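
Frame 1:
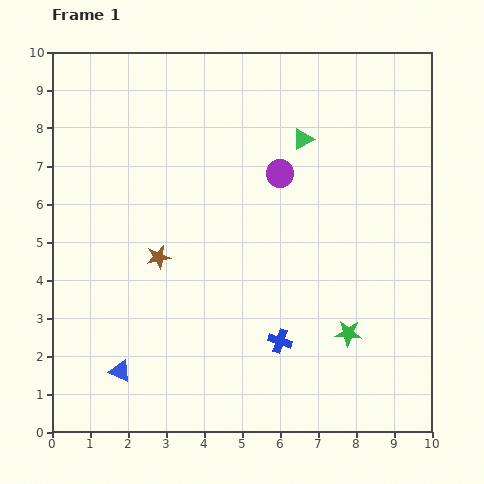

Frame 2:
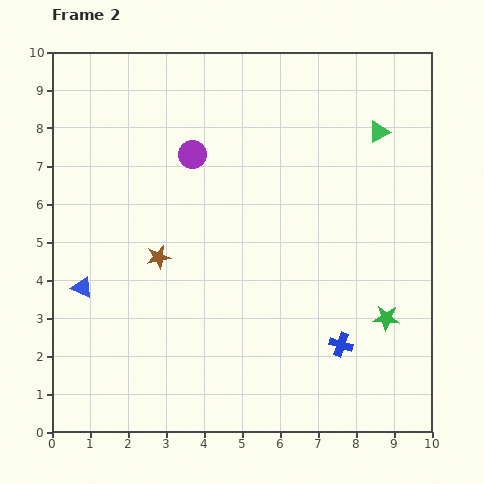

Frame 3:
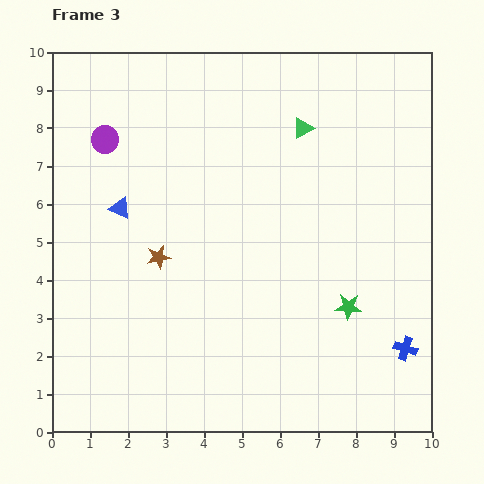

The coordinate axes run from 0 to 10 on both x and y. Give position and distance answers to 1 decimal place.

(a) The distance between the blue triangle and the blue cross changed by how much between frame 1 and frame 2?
+2.7

Distance in frame 1: 4.3. Distance in frame 2: 7.0.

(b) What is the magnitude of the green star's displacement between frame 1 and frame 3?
0.7

The green star moved from (7.8, 2.6) to (7.8, 3.3), a distance of √(0.0² + 0.7²) ≈ 0.7.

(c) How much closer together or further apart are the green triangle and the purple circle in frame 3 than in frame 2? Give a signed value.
+0.3

Distance in frame 2: 4.9. Distance in frame 3: 5.2.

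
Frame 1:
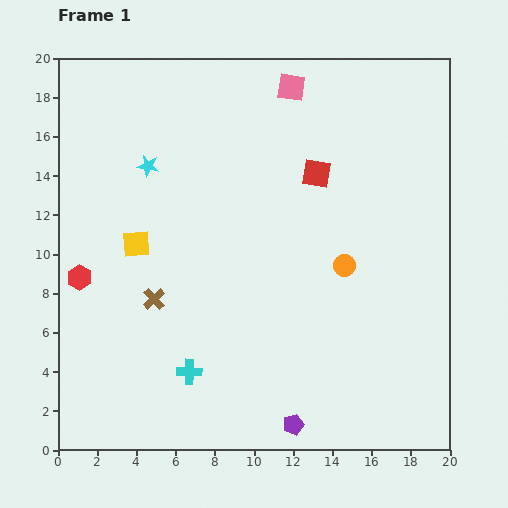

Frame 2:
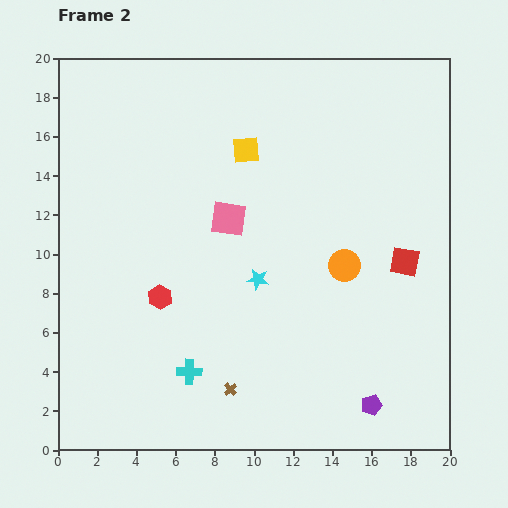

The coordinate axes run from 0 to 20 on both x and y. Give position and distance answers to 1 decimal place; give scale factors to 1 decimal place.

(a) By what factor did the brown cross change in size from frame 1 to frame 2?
0.6×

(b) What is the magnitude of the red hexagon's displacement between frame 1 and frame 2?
4.2

The red hexagon moved from (1.1, 8.8) to (5.2, 7.8), a distance of √(4.1² + 1.0²) ≈ 4.2.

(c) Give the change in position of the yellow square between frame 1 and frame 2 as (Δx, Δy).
(5.6, 4.8)

The yellow square was at (4.0, 10.5) in frame 1 and (9.6, 15.3) in frame 2.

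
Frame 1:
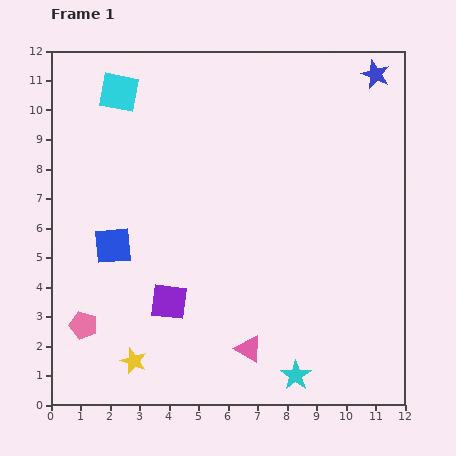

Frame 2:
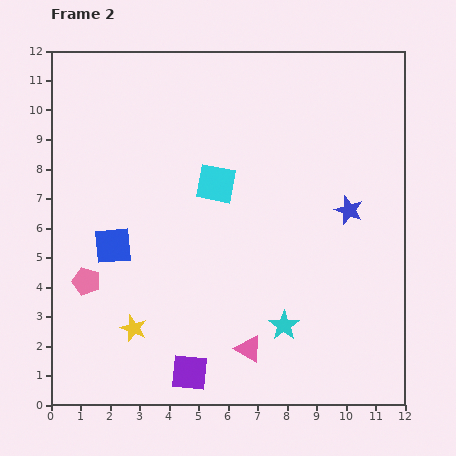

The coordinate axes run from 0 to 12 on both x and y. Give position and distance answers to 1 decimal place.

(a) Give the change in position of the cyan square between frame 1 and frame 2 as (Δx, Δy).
(3.3, -3.1)

The cyan square was at (2.3, 10.6) in frame 1 and (5.6, 7.5) in frame 2.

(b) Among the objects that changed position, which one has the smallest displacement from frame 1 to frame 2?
the yellow star

(moved 1.1)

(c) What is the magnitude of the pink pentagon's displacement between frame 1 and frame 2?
1.5

The pink pentagon moved from (1.1, 2.7) to (1.2, 4.2), a distance of √(0.1² + 1.5²) ≈ 1.5.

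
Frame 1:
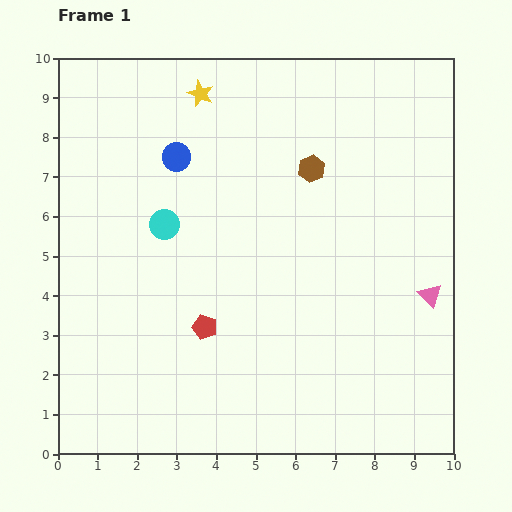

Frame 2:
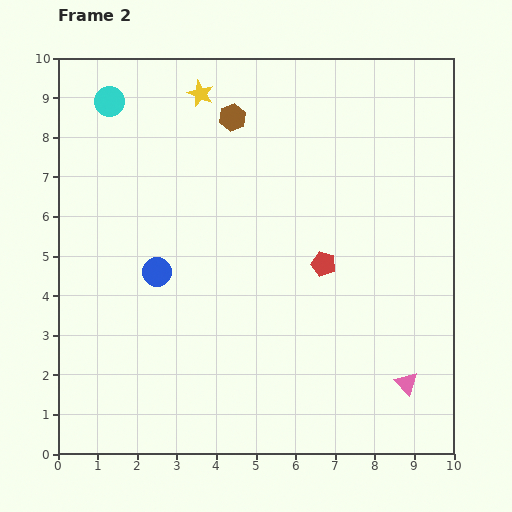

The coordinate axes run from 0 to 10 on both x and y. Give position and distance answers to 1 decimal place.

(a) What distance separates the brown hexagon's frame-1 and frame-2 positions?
2.4

The brown hexagon moved from (6.4, 7.2) to (4.4, 8.5), a distance of √(2.0² + 1.3²) ≈ 2.4.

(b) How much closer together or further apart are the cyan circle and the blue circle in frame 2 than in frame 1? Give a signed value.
+2.8

Distance in frame 1: 1.7. Distance in frame 2: 4.5.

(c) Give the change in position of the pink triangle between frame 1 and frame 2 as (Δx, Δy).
(-0.6, -2.2)

The pink triangle was at (9.4, 4.0) in frame 1 and (8.8, 1.8) in frame 2.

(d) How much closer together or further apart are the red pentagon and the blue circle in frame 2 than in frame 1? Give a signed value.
-0.2

Distance in frame 1: 4.4. Distance in frame 2: 4.2.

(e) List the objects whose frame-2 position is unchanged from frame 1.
the yellow star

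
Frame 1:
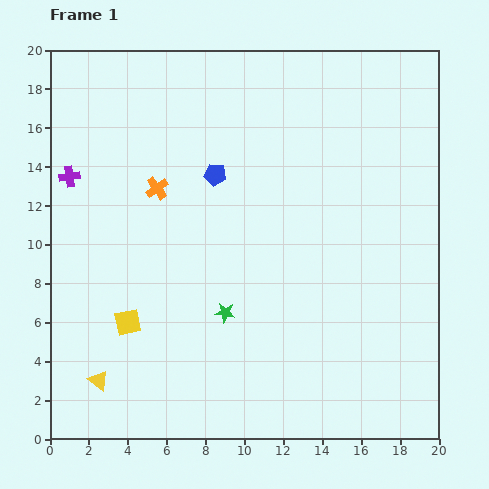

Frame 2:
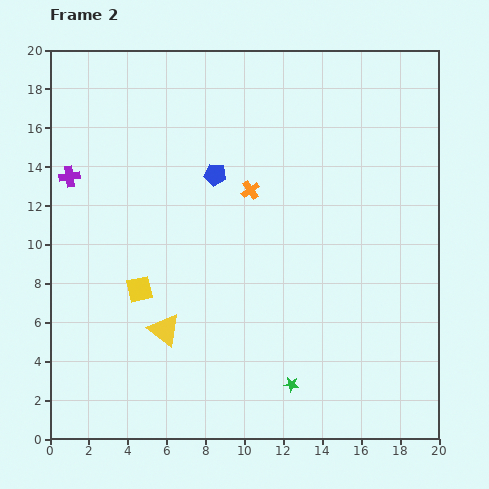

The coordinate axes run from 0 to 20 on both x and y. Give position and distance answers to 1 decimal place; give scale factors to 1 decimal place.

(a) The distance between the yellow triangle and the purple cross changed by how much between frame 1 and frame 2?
-1.3

Distance in frame 1: 10.6. Distance in frame 2: 9.3.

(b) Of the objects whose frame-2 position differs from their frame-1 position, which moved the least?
the yellow square

(moved 1.8)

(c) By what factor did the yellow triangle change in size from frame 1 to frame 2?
1.6×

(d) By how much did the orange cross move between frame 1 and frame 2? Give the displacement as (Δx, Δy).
(4.8, -0.1)

The orange cross was at (5.5, 12.9) in frame 1 and (10.3, 12.8) in frame 2.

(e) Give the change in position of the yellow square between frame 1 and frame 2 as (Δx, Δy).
(0.6, 1.7)

The yellow square was at (4.0, 6.0) in frame 1 and (4.6, 7.7) in frame 2.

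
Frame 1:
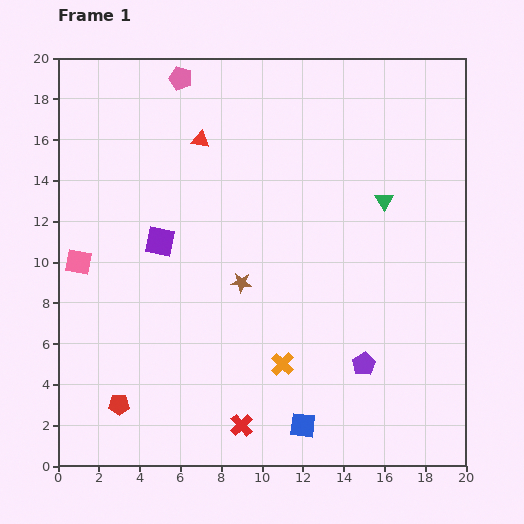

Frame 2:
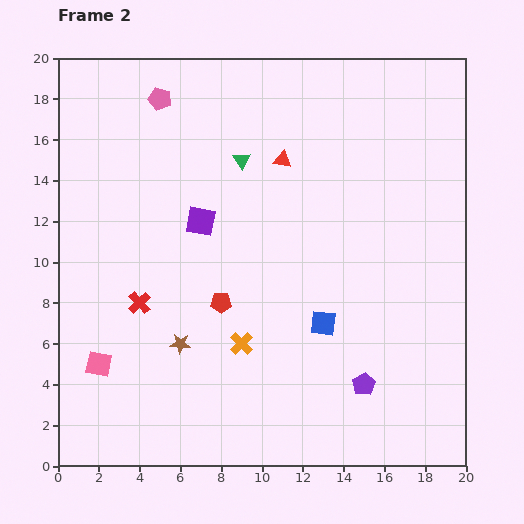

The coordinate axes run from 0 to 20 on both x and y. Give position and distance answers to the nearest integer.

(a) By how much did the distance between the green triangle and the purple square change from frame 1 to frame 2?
-7

Distance in frame 1: 11. Distance in frame 2: 4.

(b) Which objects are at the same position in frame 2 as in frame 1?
none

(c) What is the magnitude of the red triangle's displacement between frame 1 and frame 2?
4

The red triangle moved from (7, 16) to (11, 15), a distance of √(4² + 1²) ≈ 4.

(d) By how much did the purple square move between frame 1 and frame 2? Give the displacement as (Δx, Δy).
(2, 1)

The purple square was at (5, 11) in frame 1 and (7, 12) in frame 2.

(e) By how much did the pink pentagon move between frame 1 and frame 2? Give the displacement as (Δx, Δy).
(-1, -1)

The pink pentagon was at (6, 19) in frame 1 and (5, 18) in frame 2.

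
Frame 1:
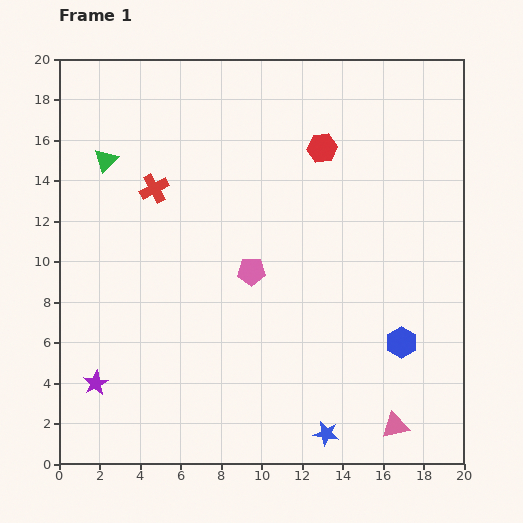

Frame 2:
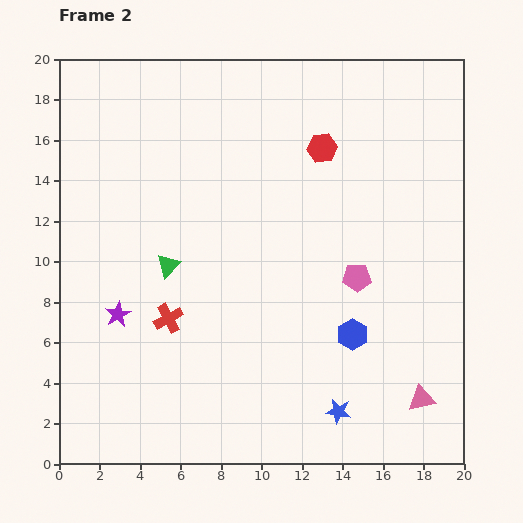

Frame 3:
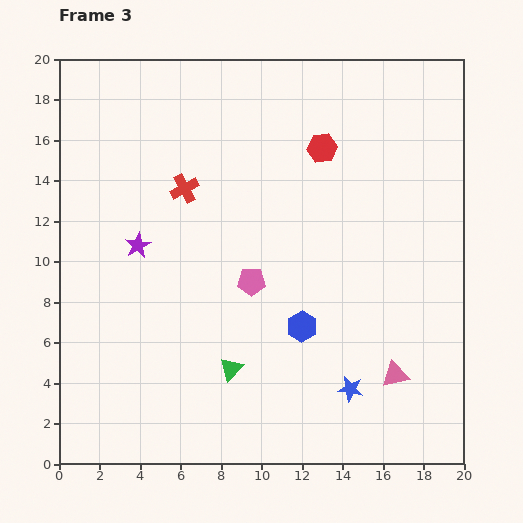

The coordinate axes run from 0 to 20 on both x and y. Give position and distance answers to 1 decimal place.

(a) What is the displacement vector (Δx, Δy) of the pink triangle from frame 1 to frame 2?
(1.3, 1.3)

The pink triangle was at (16.6, 1.9) in frame 1 and (17.9, 3.2) in frame 2.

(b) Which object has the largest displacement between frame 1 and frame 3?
the green triangle

(moved 12.0; next 7.1)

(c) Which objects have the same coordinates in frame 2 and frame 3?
the red hexagon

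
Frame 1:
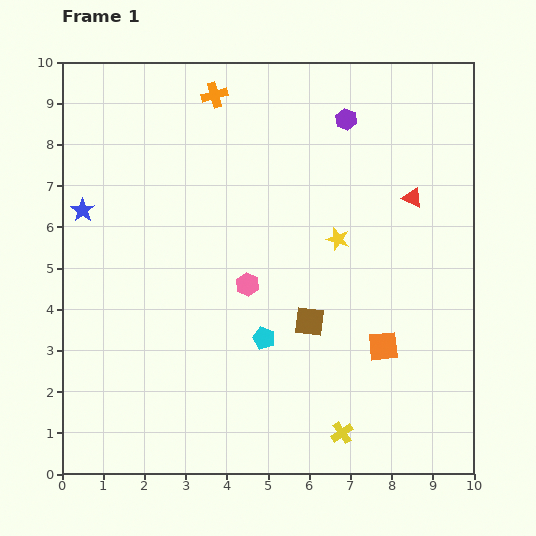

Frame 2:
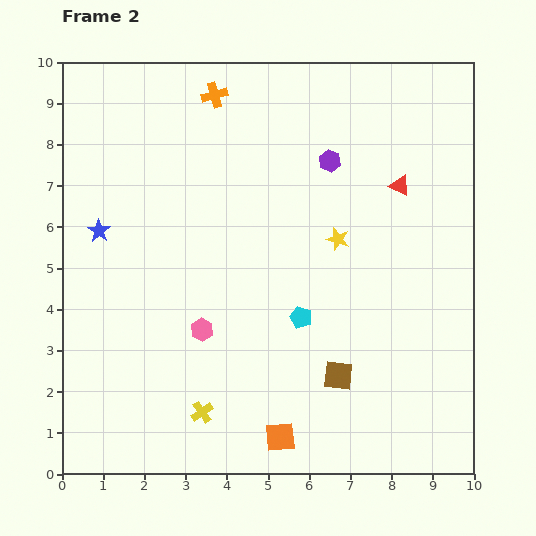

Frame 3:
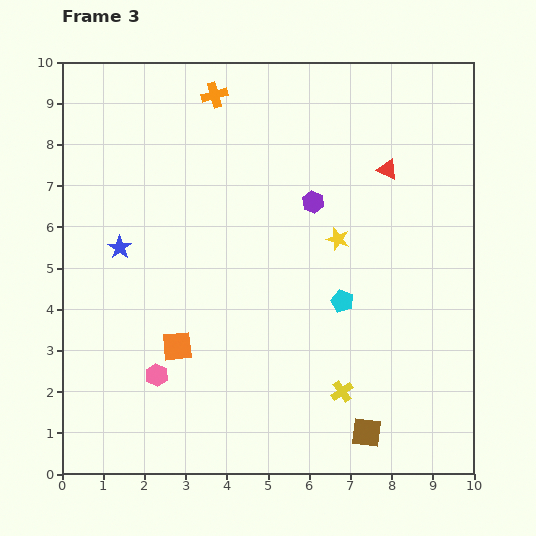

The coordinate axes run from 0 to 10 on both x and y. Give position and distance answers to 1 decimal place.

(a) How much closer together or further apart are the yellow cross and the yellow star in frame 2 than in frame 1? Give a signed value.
+0.6

Distance in frame 1: 4.7. Distance in frame 2: 5.3.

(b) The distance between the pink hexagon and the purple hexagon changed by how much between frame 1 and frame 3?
+1.0

Distance in frame 1: 4.7. Distance in frame 3: 5.7.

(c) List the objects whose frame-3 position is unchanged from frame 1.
the orange cross, the yellow star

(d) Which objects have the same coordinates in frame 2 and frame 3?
the orange cross, the yellow star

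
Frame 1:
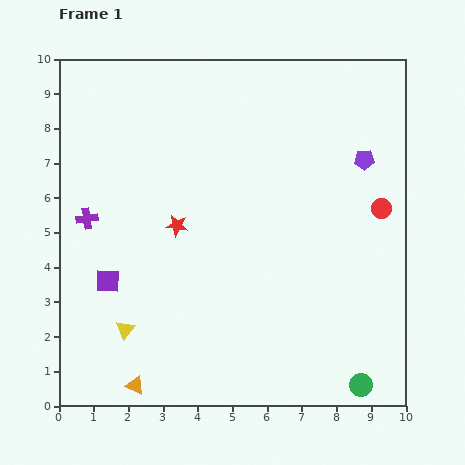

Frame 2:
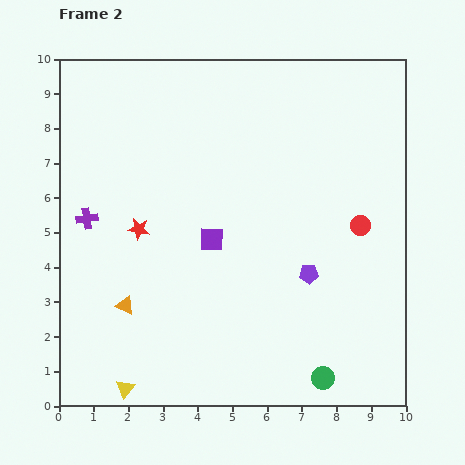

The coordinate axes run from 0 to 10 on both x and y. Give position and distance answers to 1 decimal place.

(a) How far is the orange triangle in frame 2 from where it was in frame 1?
2.3

The orange triangle moved from (2.2, 0.6) to (1.9, 2.9), a distance of √(0.3² + 2.3²) ≈ 2.3.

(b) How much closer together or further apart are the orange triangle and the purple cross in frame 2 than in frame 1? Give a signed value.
-2.3

Distance in frame 1: 5.0. Distance in frame 2: 2.7.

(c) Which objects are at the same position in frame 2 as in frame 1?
the purple cross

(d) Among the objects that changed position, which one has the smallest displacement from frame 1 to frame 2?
the red circle

(moved 0.8)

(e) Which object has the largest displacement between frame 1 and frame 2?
the purple pentagon

(moved 3.7; next 3.2)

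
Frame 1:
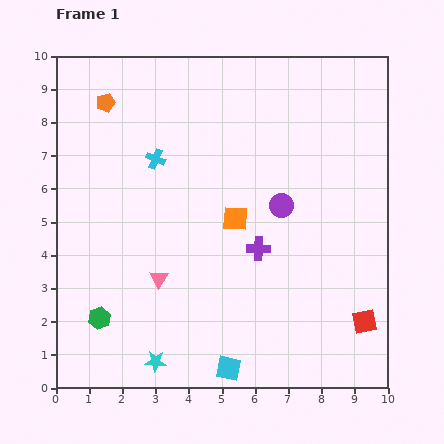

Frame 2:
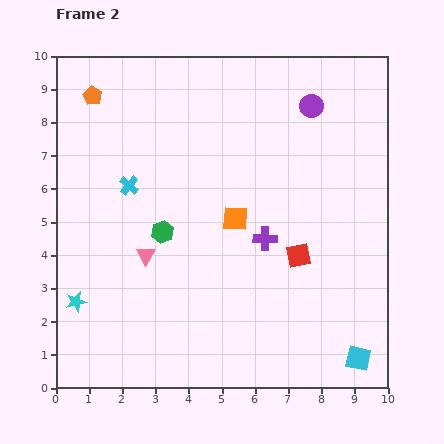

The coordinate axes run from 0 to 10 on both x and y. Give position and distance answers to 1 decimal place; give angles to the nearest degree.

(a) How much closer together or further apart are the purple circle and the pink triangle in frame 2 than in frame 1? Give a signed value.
+2.4

Distance in frame 1: 4.3. Distance in frame 2: 6.7.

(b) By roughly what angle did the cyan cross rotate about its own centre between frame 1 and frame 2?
17° clockwise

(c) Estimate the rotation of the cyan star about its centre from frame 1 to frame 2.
17° counter-clockwise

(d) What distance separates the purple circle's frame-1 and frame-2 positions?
3.1

The purple circle moved from (6.8, 5.5) to (7.7, 8.5), a distance of √(0.9² + 3.0²) ≈ 3.1.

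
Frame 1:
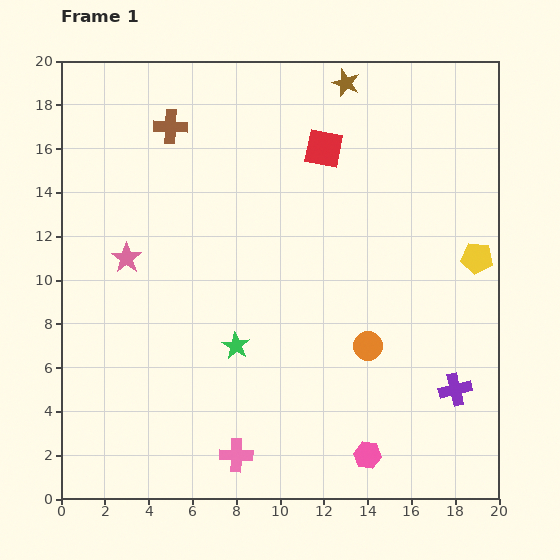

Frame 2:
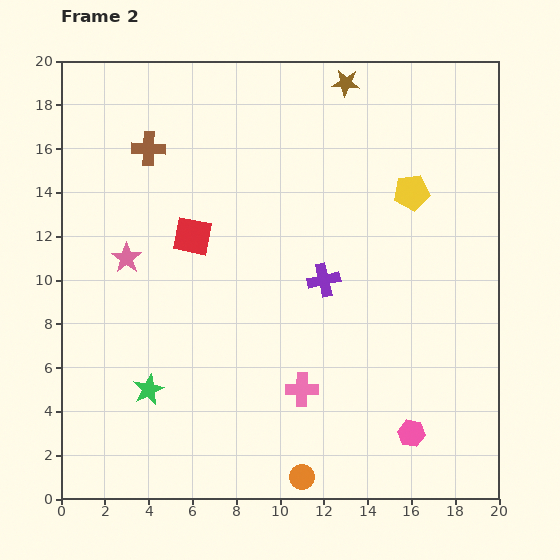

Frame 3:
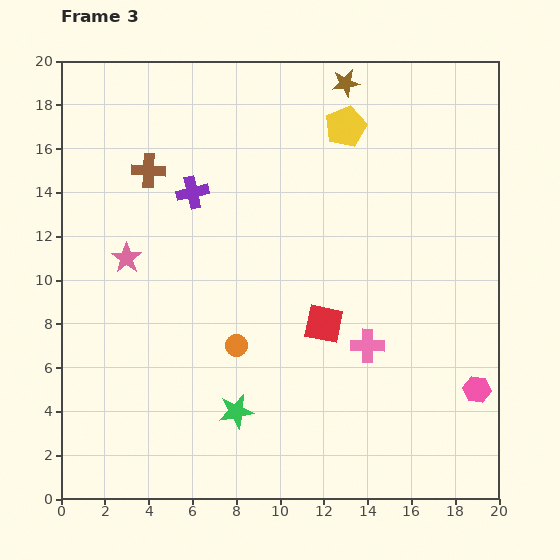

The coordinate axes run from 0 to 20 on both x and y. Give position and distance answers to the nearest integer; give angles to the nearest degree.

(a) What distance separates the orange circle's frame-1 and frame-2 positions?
7

The orange circle moved from (14, 7) to (11, 1), a distance of √(3² + 6²) ≈ 7.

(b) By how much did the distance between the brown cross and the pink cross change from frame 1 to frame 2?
-2

Distance in frame 1: 15. Distance in frame 2: 13.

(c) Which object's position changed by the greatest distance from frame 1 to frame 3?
the purple cross

(moved 15; next 8)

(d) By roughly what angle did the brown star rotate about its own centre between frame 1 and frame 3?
31° counter-clockwise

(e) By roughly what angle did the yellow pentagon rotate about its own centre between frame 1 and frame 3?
30° counter-clockwise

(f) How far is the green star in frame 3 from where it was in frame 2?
4

The green star moved from (4, 5) to (8, 4), a distance of √(4² + 1²) ≈ 4.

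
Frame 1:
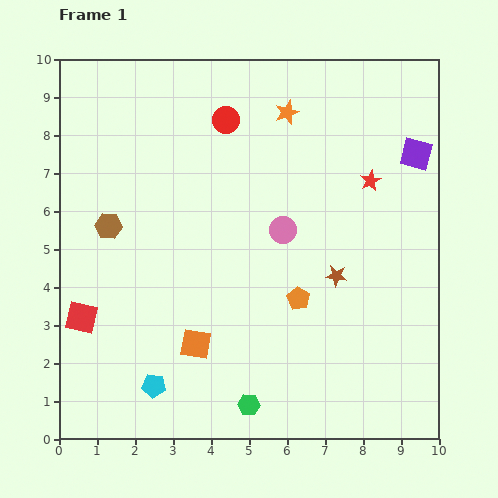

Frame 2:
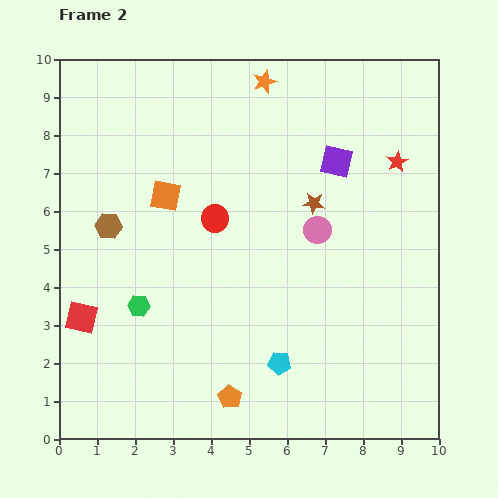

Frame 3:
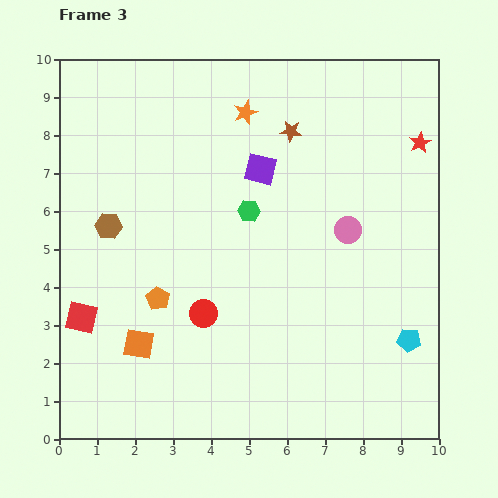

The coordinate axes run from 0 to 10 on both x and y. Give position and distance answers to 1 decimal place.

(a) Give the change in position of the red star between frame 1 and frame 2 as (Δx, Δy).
(0.7, 0.5)

The red star was at (8.2, 6.8) in frame 1 and (8.9, 7.3) in frame 2.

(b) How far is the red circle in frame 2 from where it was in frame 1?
2.6

The red circle moved from (4.4, 8.4) to (4.1, 5.8), a distance of √(0.3² + 2.6²) ≈ 2.6.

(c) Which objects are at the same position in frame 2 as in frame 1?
the brown hexagon, the red square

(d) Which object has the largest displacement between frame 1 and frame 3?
the cyan pentagon

(moved 6.8; next 5.1)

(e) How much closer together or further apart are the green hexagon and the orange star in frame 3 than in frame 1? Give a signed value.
-5.2

Distance in frame 1: 7.8. Distance in frame 3: 2.6.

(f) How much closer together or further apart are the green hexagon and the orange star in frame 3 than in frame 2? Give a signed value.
-4.2

Distance in frame 2: 6.8. Distance in frame 3: 2.6.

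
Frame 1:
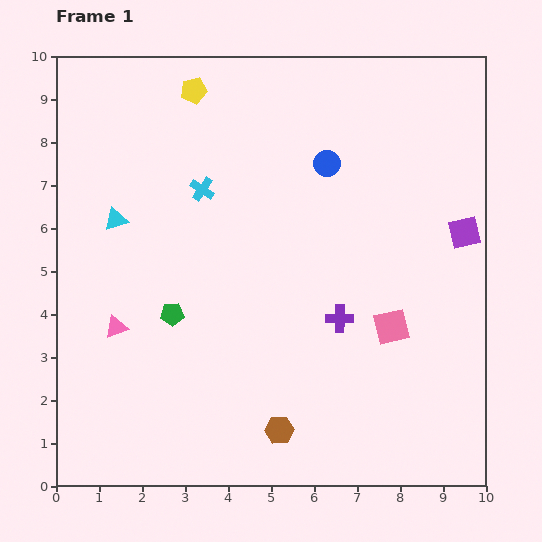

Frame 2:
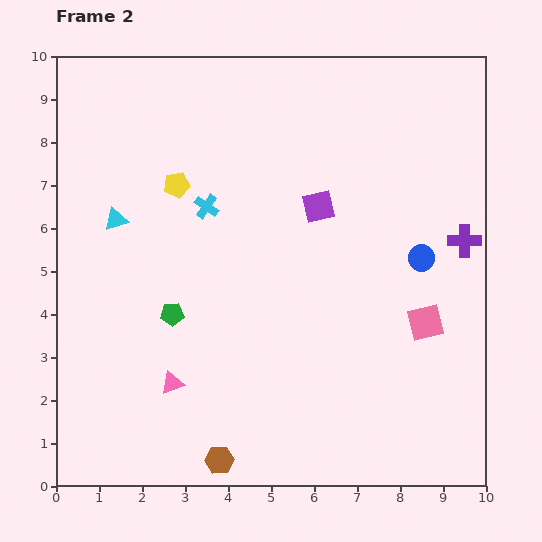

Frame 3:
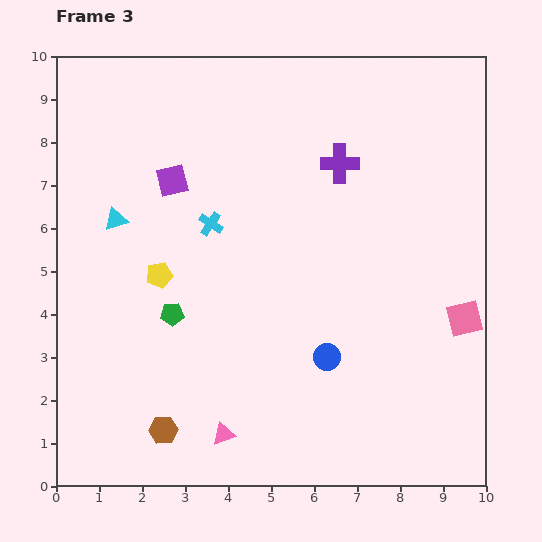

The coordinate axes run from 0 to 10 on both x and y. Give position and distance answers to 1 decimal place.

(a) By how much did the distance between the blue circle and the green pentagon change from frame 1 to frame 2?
+0.9

Distance in frame 1: 5.0. Distance in frame 2: 5.9.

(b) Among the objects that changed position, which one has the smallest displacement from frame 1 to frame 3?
the cyan cross

(moved 0.8)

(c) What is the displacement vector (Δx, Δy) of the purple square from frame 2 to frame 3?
(-3.4, 0.6)

The purple square was at (6.1, 6.5) in frame 2 and (2.7, 7.1) in frame 3.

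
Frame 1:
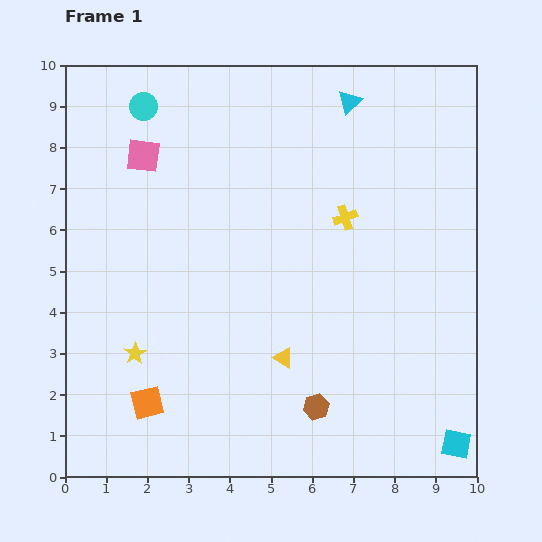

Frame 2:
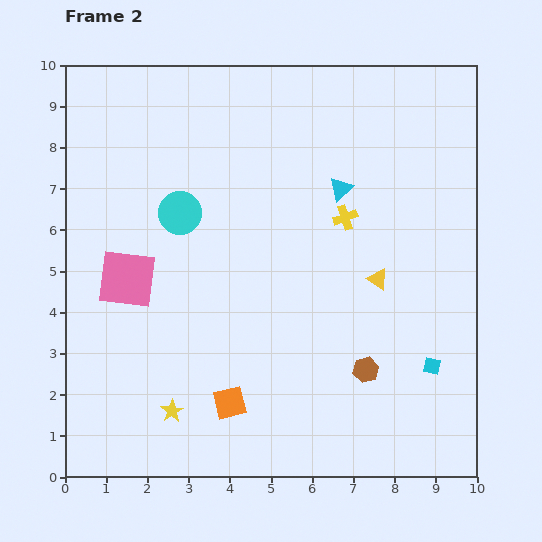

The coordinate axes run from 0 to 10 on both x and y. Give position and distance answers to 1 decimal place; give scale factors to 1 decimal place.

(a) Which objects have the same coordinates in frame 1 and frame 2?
the yellow cross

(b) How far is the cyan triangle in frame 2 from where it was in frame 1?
2.1

The cyan triangle moved from (6.9, 9.1) to (6.7, 7.0), a distance of √(0.2² + 2.1²) ≈ 2.1.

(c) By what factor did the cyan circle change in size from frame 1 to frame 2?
1.5×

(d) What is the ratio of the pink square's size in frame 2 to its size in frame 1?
1.7×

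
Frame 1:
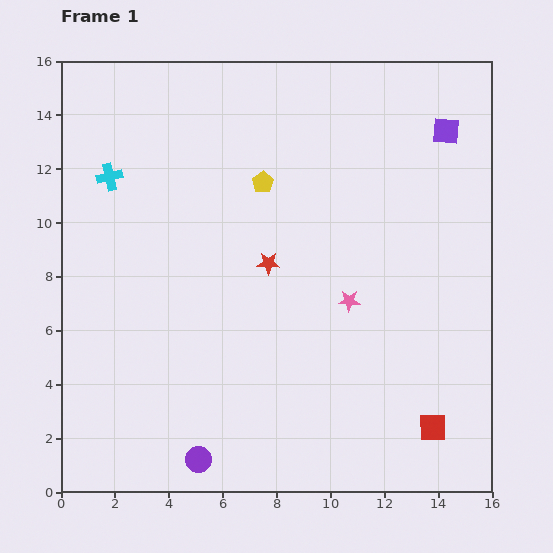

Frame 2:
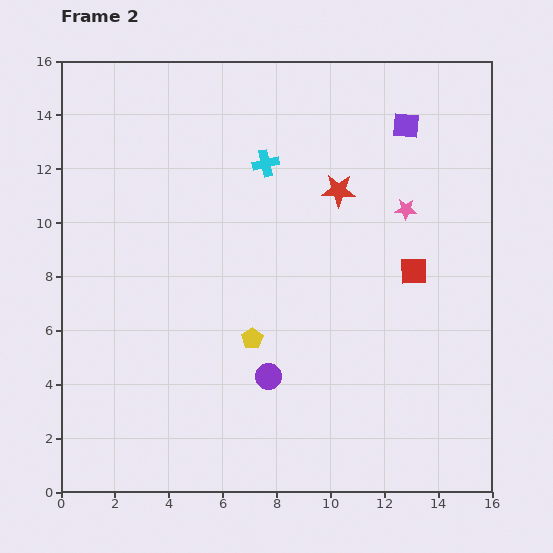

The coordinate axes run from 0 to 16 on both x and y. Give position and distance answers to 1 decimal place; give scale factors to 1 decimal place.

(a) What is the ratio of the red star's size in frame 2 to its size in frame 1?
1.5×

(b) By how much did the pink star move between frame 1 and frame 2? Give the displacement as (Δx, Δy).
(2.1, 3.4)

The pink star was at (10.7, 7.1) in frame 1 and (12.8, 10.5) in frame 2.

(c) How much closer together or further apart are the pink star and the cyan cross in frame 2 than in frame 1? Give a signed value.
-4.5

Distance in frame 1: 10.0. Distance in frame 2: 5.5.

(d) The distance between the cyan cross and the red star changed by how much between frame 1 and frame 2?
-3.8

Distance in frame 1: 6.7. Distance in frame 2: 2.9.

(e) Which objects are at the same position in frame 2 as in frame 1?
none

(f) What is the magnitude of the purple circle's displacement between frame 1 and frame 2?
4.0

The purple circle moved from (5.1, 1.2) to (7.7, 4.3), a distance of √(2.6² + 3.1²) ≈ 4.0.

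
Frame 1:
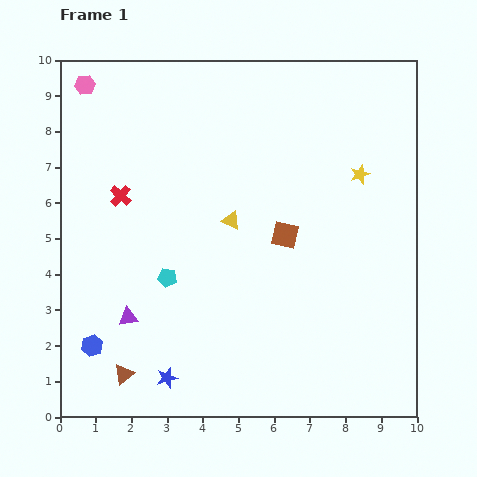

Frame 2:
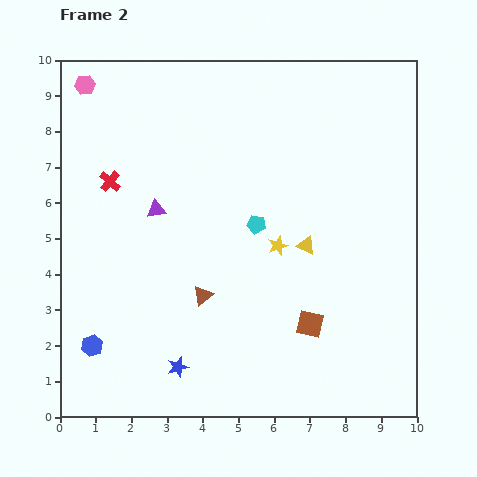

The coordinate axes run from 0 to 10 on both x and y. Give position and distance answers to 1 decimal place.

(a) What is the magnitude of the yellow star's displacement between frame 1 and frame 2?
3.0

The yellow star moved from (8.4, 6.8) to (6.1, 4.8), a distance of √(2.3² + 2.0²) ≈ 3.0.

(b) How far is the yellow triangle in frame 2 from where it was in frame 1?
2.2

The yellow triangle moved from (4.8, 5.5) to (6.9, 4.8), a distance of √(2.1² + 0.7²) ≈ 2.2.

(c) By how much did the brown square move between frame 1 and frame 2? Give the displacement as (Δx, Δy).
(0.7, -2.5)

The brown square was at (6.3, 5.1) in frame 1 and (7.0, 2.6) in frame 2.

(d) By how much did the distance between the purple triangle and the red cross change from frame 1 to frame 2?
-1.9

Distance in frame 1: 3.4. Distance in frame 2: 1.5.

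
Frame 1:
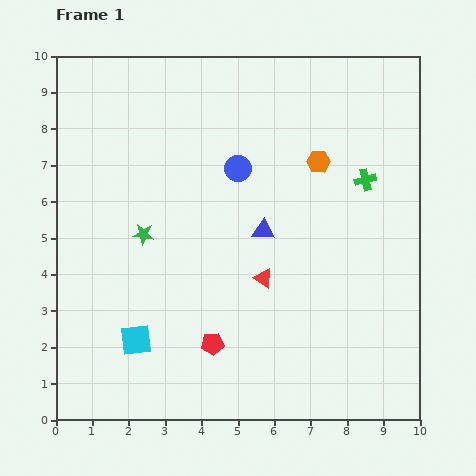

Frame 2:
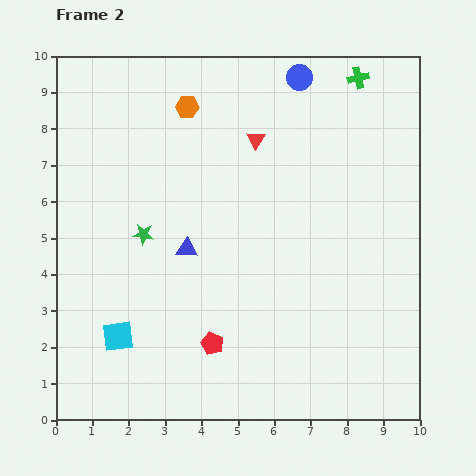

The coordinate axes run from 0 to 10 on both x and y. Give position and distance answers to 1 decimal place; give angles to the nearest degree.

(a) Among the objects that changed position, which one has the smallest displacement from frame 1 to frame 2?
the cyan square

(moved 0.5)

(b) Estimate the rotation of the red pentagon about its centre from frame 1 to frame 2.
28° clockwise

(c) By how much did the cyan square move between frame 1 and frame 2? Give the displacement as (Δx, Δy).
(-0.5, 0.1)

The cyan square was at (2.2, 2.2) in frame 1 and (1.7, 2.3) in frame 2.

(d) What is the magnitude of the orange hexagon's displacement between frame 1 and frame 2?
3.9

The orange hexagon moved from (7.2, 7.1) to (3.6, 8.6), a distance of √(3.6² + 1.5²) ≈ 3.9.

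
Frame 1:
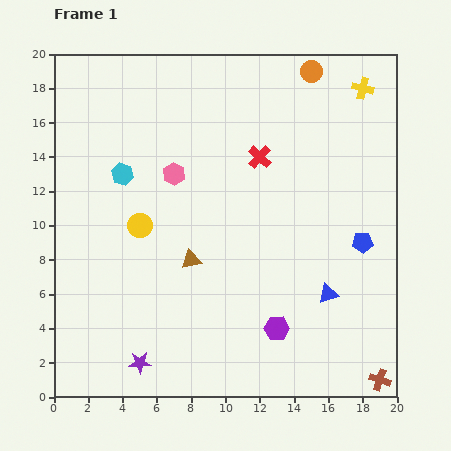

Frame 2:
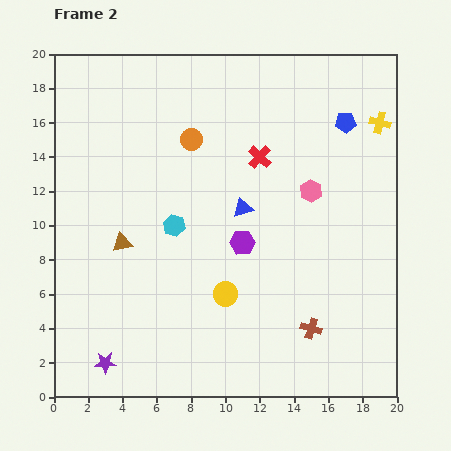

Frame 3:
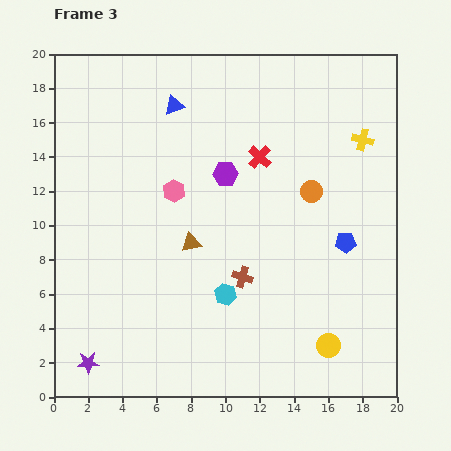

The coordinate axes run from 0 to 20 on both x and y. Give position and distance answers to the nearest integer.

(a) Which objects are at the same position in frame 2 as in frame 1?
the red cross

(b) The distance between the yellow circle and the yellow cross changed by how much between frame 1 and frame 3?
-3

Distance in frame 1: 15. Distance in frame 3: 12.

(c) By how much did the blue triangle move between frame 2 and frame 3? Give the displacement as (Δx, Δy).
(-4, 6)

The blue triangle was at (11, 11) in frame 2 and (7, 17) in frame 3.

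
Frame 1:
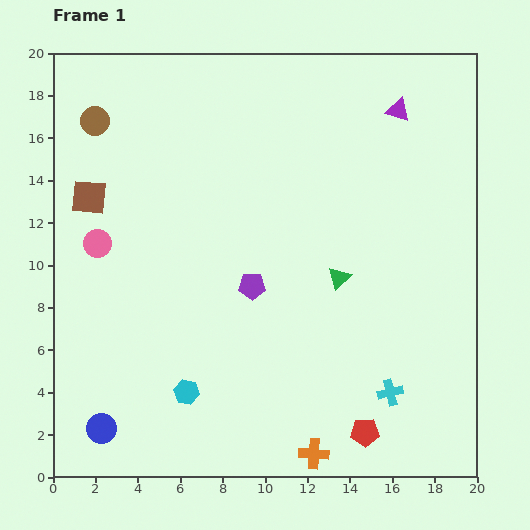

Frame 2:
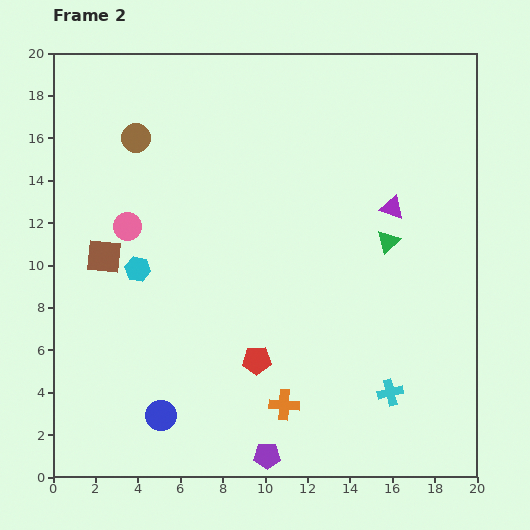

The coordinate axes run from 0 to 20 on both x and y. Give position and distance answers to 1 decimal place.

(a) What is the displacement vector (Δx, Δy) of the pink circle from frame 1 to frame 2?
(1.4, 0.8)

The pink circle was at (2.1, 11.0) in frame 1 and (3.5, 11.8) in frame 2.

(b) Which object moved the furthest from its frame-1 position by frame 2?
the purple pentagon

(moved 8.0; next 6.2)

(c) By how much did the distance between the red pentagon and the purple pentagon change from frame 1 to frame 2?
-4.2

Distance in frame 1: 8.7. Distance in frame 2: 4.5.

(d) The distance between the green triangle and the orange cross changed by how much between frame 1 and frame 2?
+0.7

Distance in frame 1: 8.4. Distance in frame 2: 9.1.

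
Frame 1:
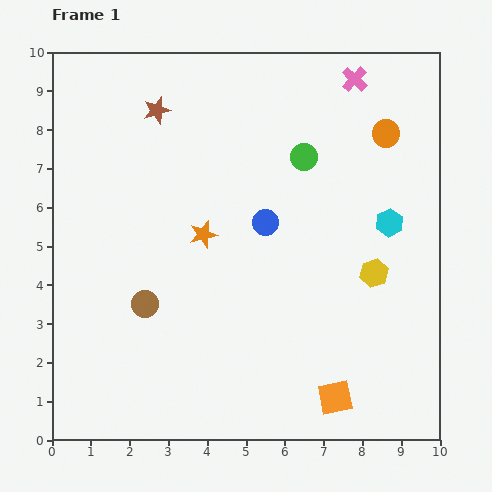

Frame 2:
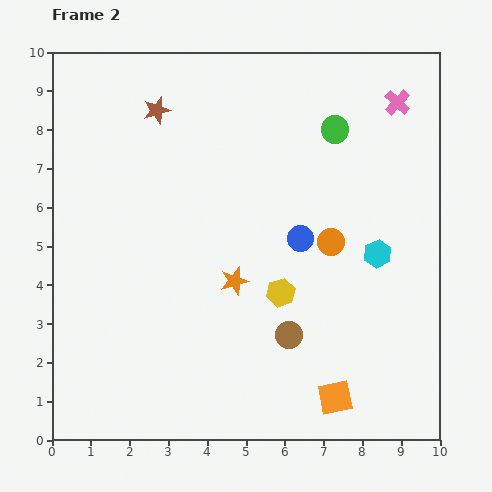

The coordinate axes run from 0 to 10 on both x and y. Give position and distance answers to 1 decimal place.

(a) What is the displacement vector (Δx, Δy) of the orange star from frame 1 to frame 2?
(0.8, -1.2)

The orange star was at (3.9, 5.3) in frame 1 and (4.7, 4.1) in frame 2.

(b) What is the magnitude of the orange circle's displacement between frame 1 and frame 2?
3.1

The orange circle moved from (8.6, 7.9) to (7.2, 5.1), a distance of √(1.4² + 2.8²) ≈ 3.1.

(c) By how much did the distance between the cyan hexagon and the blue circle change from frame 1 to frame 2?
-1.2

Distance in frame 1: 3.2. Distance in frame 2: 2.0.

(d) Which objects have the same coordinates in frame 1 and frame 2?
the brown star, the orange square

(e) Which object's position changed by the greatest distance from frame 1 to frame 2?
the brown circle

(moved 3.8; next 3.1)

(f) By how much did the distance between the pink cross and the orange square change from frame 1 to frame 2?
-0.4

Distance in frame 1: 8.2. Distance in frame 2: 7.8.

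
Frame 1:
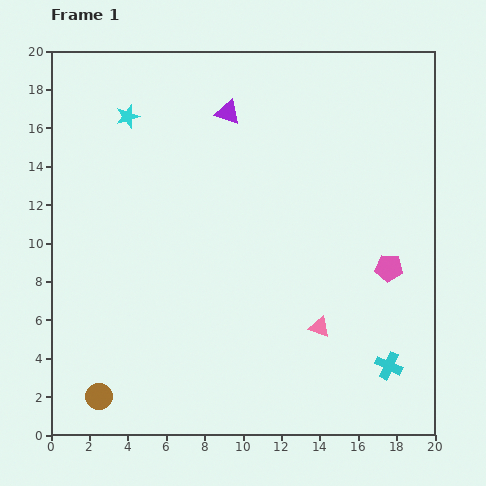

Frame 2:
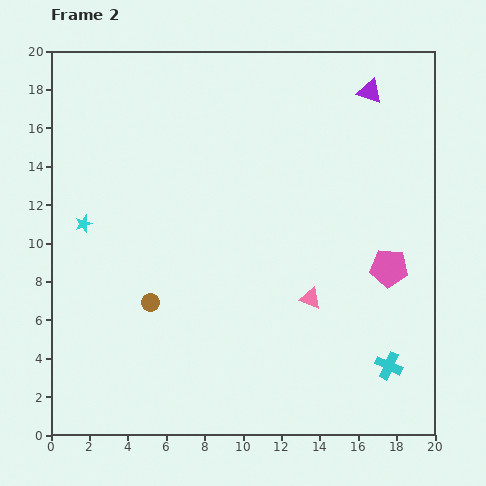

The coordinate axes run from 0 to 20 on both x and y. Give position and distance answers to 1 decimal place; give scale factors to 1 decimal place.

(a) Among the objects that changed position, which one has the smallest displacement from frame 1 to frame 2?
the pink triangle

(moved 1.6)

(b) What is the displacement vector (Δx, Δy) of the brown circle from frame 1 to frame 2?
(2.7, 4.9)

The brown circle was at (2.5, 2.0) in frame 1 and (5.2, 6.9) in frame 2.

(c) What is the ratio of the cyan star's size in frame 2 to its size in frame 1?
0.7×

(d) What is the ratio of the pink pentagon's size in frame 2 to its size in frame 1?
1.4×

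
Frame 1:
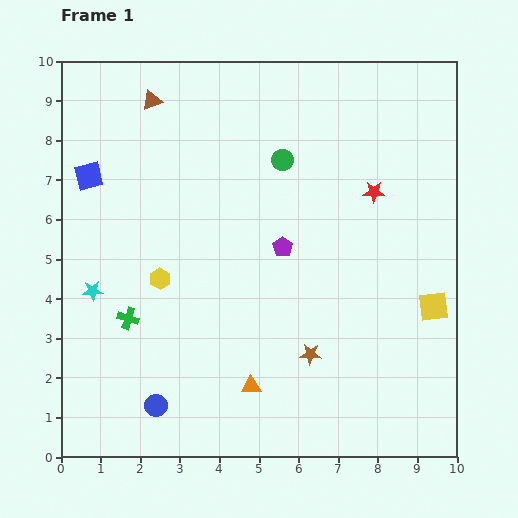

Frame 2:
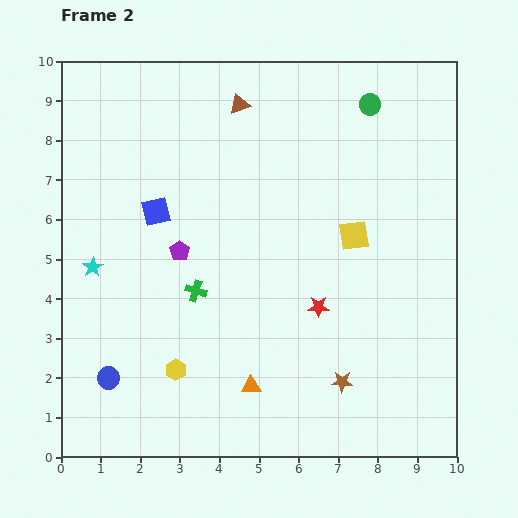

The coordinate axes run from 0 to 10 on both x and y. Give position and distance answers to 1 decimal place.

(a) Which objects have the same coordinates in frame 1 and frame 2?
the orange triangle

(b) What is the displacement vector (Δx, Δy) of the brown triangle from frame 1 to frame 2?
(2.2, -0.1)

The brown triangle was at (2.3, 9.0) in frame 1 and (4.5, 8.9) in frame 2.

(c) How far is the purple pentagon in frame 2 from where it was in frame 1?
2.6

The purple pentagon moved from (5.6, 5.3) to (3.0, 5.2), a distance of √(2.6² + 0.1²) ≈ 2.6.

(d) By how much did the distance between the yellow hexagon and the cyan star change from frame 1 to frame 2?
+1.6

Distance in frame 1: 1.7. Distance in frame 2: 3.3.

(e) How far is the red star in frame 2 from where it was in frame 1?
3.2

The red star moved from (7.9, 6.7) to (6.5, 3.8), a distance of √(1.4² + 2.9²) ≈ 3.2.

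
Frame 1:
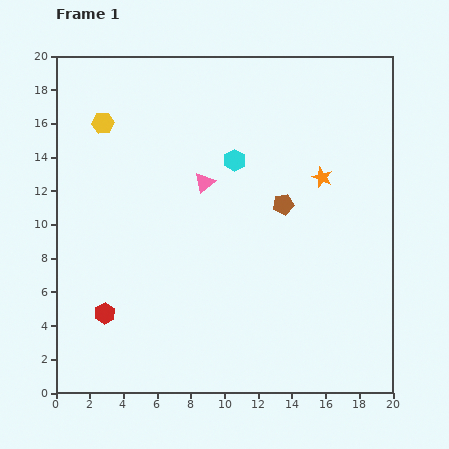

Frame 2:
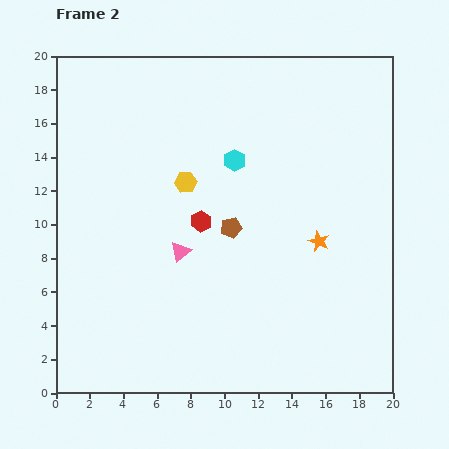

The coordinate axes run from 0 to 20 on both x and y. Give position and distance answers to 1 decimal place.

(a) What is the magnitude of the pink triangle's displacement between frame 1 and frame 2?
4.3

The pink triangle moved from (8.8, 12.5) to (7.4, 8.4), a distance of √(1.4² + 4.1²) ≈ 4.3.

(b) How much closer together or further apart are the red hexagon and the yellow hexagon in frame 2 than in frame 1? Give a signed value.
-8.8

Distance in frame 1: 11.3. Distance in frame 2: 2.5.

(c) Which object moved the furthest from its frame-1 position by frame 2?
the red hexagon

(moved 7.9; next 6.0)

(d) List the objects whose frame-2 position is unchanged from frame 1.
the cyan hexagon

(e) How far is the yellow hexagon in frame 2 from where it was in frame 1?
6.0

The yellow hexagon moved from (2.8, 16.0) to (7.7, 12.5), a distance of √(4.9² + 3.5²) ≈ 6.0.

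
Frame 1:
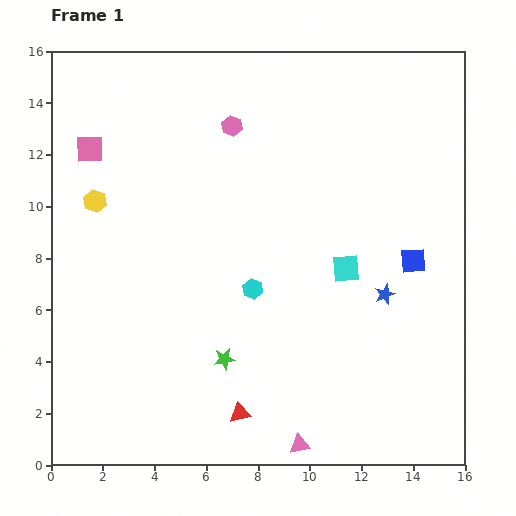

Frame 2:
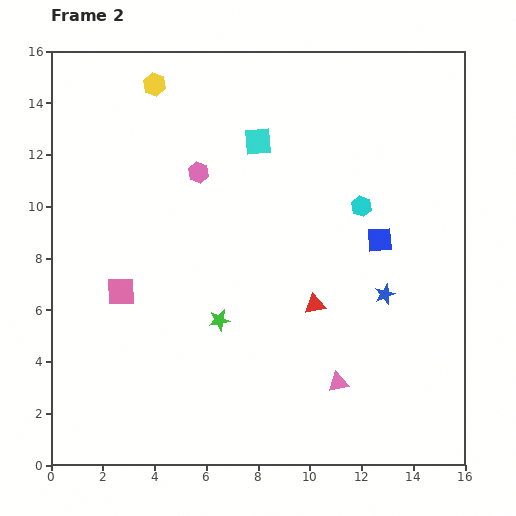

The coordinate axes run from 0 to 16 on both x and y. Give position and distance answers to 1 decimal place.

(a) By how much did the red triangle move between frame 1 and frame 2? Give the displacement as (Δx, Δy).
(2.9, 4.2)

The red triangle was at (7.3, 2.0) in frame 1 and (10.2, 6.2) in frame 2.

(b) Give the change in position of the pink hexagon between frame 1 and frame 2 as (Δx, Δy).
(-1.3, -1.8)

The pink hexagon was at (7.0, 13.1) in frame 1 and (5.7, 11.3) in frame 2.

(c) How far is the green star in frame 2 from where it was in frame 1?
1.5

The green star moved from (6.7, 4.1) to (6.5, 5.6), a distance of √(0.2² + 1.5²) ≈ 1.5.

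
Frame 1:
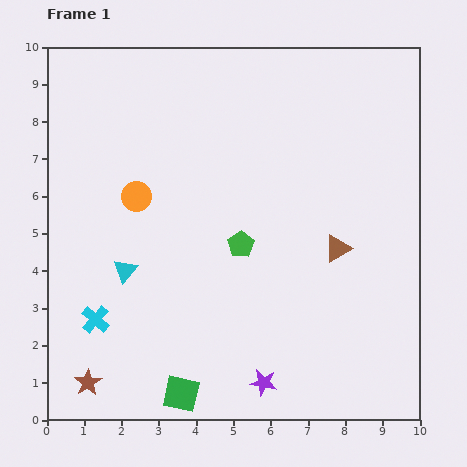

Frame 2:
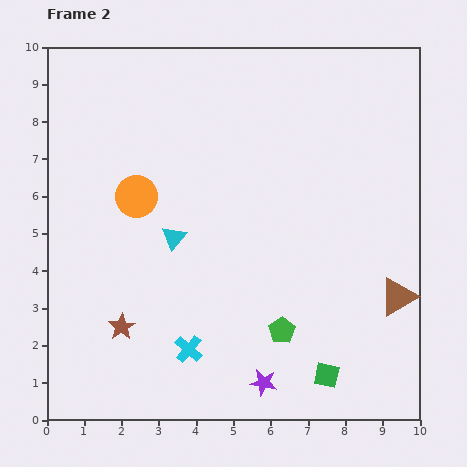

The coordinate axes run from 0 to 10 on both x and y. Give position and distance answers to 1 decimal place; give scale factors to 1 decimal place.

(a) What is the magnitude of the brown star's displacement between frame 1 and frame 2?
1.7

The brown star moved from (1.1, 1.0) to (2.0, 2.5), a distance of √(0.9² + 1.5²) ≈ 1.7.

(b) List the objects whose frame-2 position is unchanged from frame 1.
the orange circle, the purple star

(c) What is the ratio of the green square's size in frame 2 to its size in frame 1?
0.7×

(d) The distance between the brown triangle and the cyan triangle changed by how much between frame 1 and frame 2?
+0.5

Distance in frame 1: 5.7. Distance in frame 2: 6.2.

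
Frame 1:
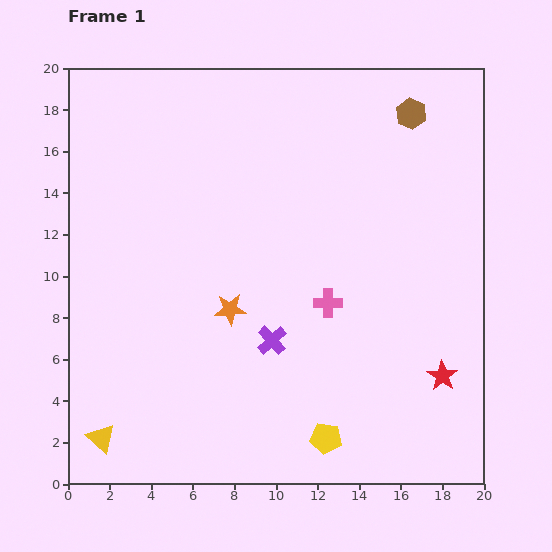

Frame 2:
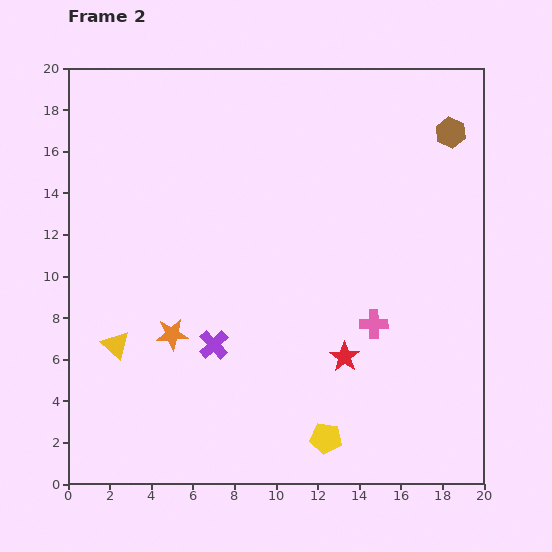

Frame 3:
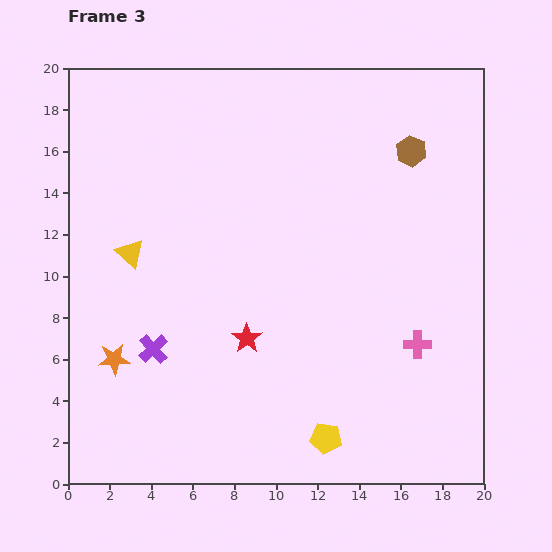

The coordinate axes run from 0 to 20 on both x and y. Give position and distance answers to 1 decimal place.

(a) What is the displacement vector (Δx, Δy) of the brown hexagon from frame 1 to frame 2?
(1.9, -0.9)

The brown hexagon was at (16.5, 17.8) in frame 1 and (18.4, 16.9) in frame 2.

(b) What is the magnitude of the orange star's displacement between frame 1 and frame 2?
3.0

The orange star moved from (7.8, 8.4) to (5.0, 7.2), a distance of √(2.8² + 1.2²) ≈ 3.0.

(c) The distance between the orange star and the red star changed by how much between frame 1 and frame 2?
-2.3

Distance in frame 1: 10.7. Distance in frame 2: 8.4.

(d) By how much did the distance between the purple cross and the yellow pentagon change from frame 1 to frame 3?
+3.9

Distance in frame 1: 5.4. Distance in frame 3: 9.3.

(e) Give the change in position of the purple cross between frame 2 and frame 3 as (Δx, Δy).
(-2.9, -0.2)

The purple cross was at (7.0, 6.7) in frame 2 and (4.1, 6.5) in frame 3.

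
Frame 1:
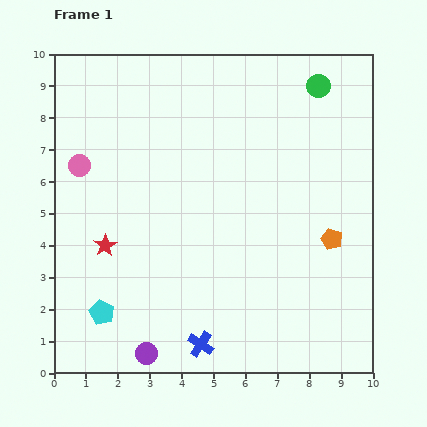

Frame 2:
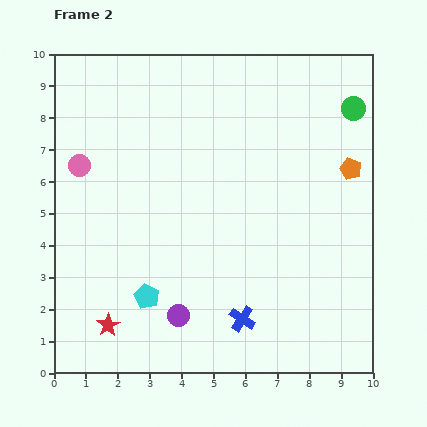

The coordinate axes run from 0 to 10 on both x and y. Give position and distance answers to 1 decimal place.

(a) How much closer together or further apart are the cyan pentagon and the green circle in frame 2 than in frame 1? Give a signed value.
-1.0

Distance in frame 1: 9.8. Distance in frame 2: 8.8.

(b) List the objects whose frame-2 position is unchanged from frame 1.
the pink circle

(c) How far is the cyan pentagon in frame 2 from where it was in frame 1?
1.5

The cyan pentagon moved from (1.5, 1.9) to (2.9, 2.4), a distance of √(1.4² + 0.5²) ≈ 1.5.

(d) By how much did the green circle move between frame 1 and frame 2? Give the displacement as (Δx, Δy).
(1.1, -0.7)

The green circle was at (8.3, 9.0) in frame 1 and (9.4, 8.3) in frame 2.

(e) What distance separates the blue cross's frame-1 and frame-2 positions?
1.5

The blue cross moved from (4.6, 0.9) to (5.9, 1.7), a distance of √(1.3² + 0.8²) ≈ 1.5.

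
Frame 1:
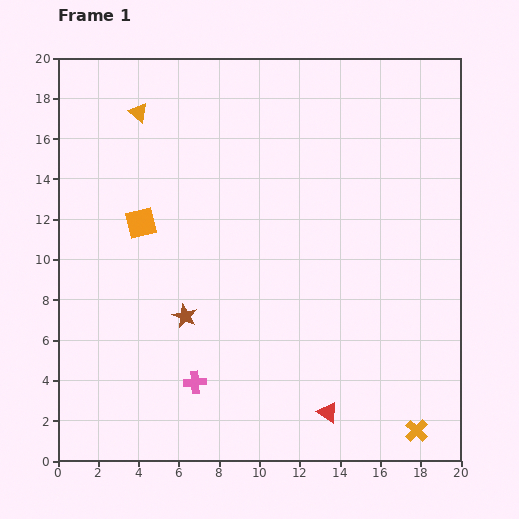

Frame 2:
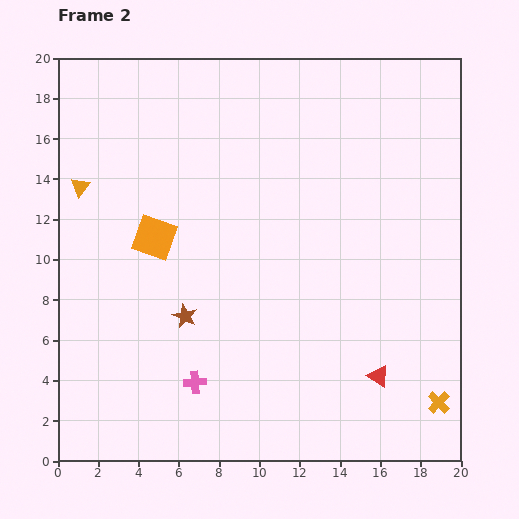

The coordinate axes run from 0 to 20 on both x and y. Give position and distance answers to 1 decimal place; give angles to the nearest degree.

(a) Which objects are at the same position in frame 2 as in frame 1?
the brown star, the pink cross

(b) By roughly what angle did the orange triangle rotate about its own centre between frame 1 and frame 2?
31° clockwise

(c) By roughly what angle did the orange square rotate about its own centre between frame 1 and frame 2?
33° clockwise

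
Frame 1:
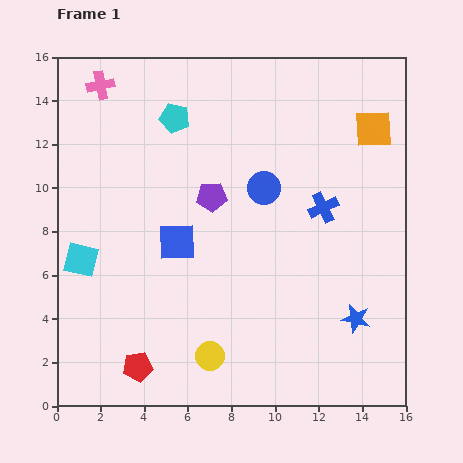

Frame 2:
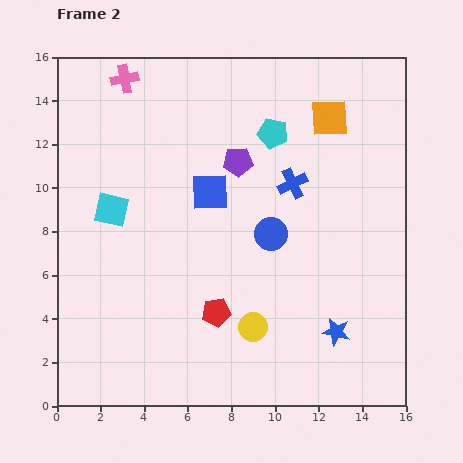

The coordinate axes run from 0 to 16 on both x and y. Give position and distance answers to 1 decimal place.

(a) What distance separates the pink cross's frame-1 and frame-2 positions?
1.1

The pink cross moved from (2.0, 14.7) to (3.1, 15.0), a distance of √(1.1² + 0.3²) ≈ 1.1.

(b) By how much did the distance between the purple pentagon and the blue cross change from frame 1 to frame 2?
-2.4

Distance in frame 1: 5.1. Distance in frame 2: 2.7.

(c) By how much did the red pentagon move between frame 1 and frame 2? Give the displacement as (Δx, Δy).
(3.6, 2.5)

The red pentagon was at (3.7, 1.8) in frame 1 and (7.3, 4.3) in frame 2.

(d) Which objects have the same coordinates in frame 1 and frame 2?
none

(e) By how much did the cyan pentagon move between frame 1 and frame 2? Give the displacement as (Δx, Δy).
(4.5, -0.7)

The cyan pentagon was at (5.4, 13.2) in frame 1 and (9.9, 12.5) in frame 2.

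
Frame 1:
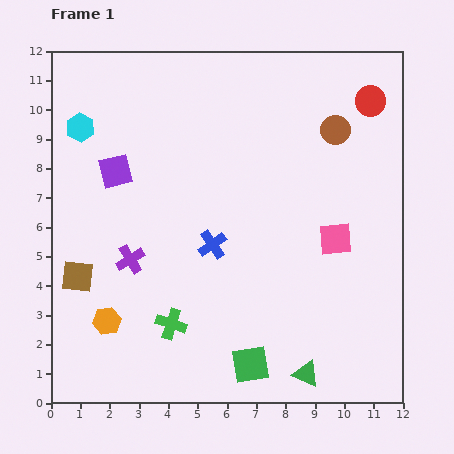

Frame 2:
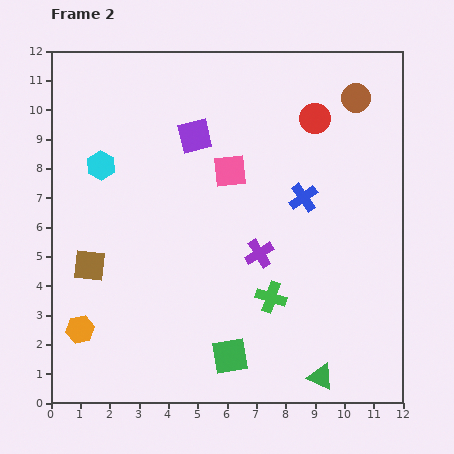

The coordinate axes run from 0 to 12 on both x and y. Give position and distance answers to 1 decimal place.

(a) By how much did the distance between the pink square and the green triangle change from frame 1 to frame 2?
+3.0

Distance in frame 1: 4.7. Distance in frame 2: 7.7.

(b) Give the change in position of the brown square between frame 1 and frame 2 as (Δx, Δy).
(0.4, 0.4)

The brown square was at (0.9, 4.3) in frame 1 and (1.3, 4.7) in frame 2.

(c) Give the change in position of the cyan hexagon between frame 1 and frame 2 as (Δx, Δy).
(0.7, -1.3)

The cyan hexagon was at (1.0, 9.4) in frame 1 and (1.7, 8.1) in frame 2.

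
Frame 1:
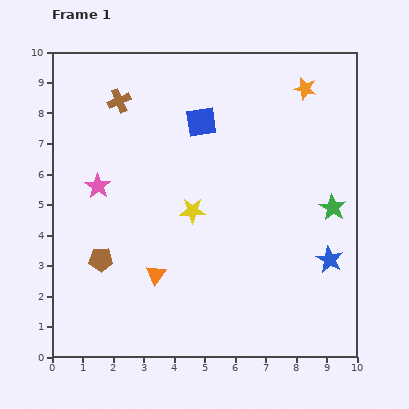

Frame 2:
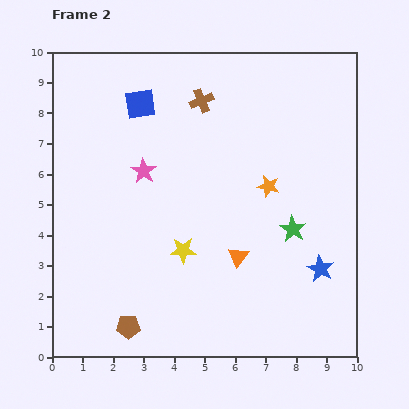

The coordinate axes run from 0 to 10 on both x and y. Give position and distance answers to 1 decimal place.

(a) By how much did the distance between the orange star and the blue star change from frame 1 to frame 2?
-2.5

Distance in frame 1: 5.7. Distance in frame 2: 3.2.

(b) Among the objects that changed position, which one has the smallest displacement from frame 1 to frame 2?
the blue star

(moved 0.4)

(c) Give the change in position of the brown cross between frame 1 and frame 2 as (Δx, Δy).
(2.7, 0.0)

The brown cross was at (2.2, 8.4) in frame 1 and (4.9, 8.4) in frame 2.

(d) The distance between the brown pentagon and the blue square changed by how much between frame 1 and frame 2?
+1.7

Distance in frame 1: 5.6. Distance in frame 2: 7.3.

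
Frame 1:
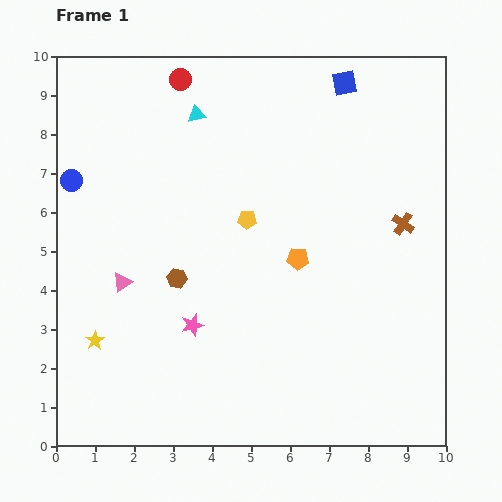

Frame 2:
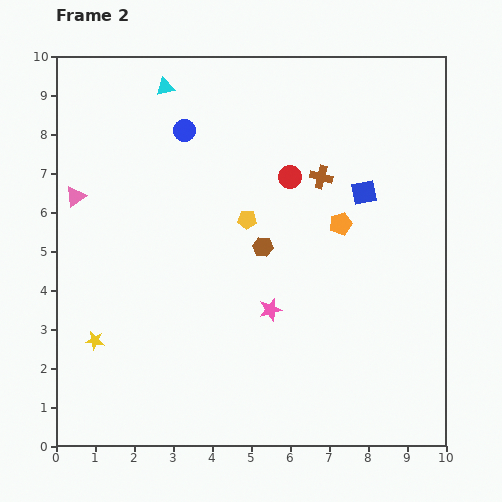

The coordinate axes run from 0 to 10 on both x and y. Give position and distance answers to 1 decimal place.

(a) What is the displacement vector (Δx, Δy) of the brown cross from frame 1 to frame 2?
(-2.1, 1.2)

The brown cross was at (8.9, 5.7) in frame 1 and (6.8, 6.9) in frame 2.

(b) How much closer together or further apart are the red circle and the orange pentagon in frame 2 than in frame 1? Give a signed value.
-3.7

Distance in frame 1: 5.5. Distance in frame 2: 1.8.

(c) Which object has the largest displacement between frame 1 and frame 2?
the red circle

(moved 3.8; next 3.2)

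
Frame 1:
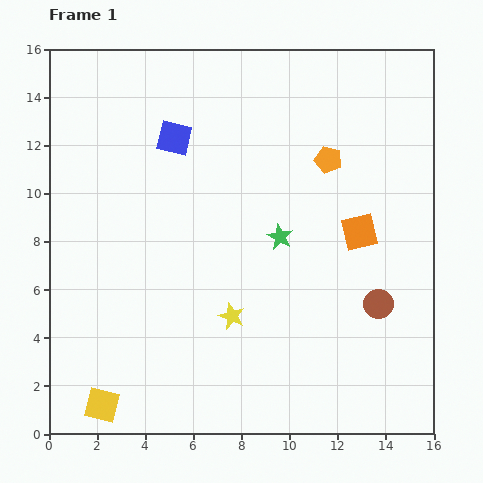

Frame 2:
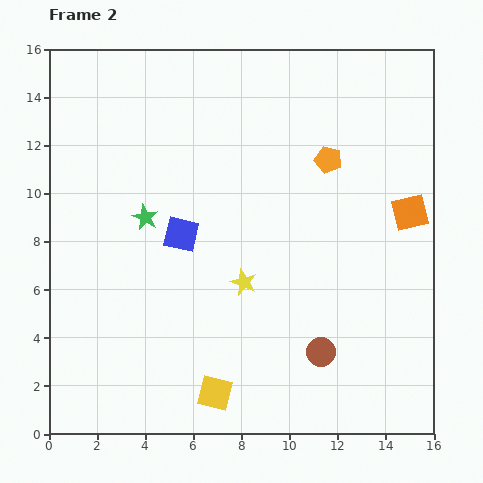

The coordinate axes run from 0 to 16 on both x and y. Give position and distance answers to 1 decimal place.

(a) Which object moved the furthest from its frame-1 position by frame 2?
the green star

(moved 5.7; next 4.7)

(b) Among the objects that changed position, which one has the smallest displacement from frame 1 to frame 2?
the yellow star

(moved 1.5)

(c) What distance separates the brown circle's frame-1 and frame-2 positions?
3.1

The brown circle moved from (13.7, 5.4) to (11.3, 3.4), a distance of √(2.4² + 2.0²) ≈ 3.1.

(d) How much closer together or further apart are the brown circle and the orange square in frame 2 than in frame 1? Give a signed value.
+3.8

Distance in frame 1: 3.1. Distance in frame 2: 6.9.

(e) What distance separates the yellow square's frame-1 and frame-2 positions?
4.7

The yellow square moved from (2.2, 1.2) to (6.9, 1.7), a distance of √(4.7² + 0.5²) ≈ 4.7.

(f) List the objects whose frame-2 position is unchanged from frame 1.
the orange pentagon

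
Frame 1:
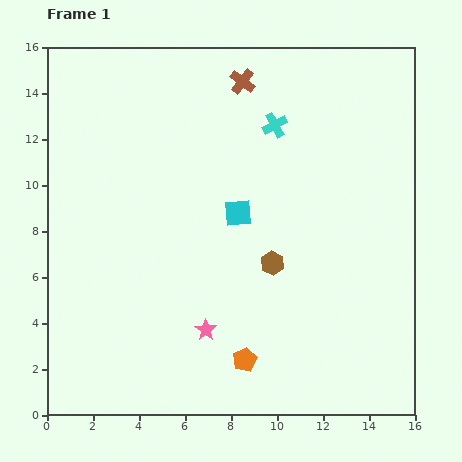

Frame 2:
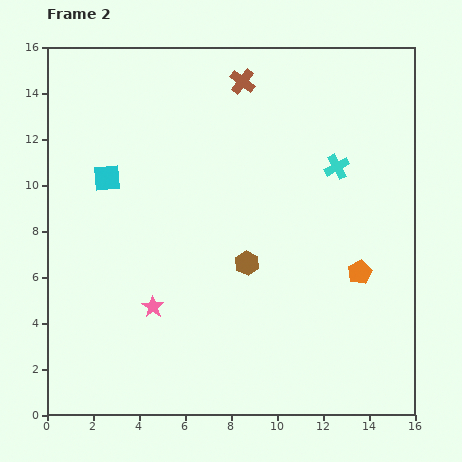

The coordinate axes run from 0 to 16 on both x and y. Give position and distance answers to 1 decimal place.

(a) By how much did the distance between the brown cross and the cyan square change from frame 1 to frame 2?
+1.5

Distance in frame 1: 5.7. Distance in frame 2: 7.2.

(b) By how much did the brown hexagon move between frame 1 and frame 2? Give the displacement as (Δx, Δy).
(-1.1, 0.0)

The brown hexagon was at (9.8, 6.6) in frame 1 and (8.7, 6.6) in frame 2.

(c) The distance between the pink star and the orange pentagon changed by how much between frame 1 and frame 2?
+7.0

Distance in frame 1: 2.1. Distance in frame 2: 9.1.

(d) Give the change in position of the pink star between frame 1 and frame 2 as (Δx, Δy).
(-2.3, 1.0)

The pink star was at (6.9, 3.7) in frame 1 and (4.6, 4.7) in frame 2.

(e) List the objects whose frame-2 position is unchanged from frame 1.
the brown cross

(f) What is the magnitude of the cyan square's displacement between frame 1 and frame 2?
5.9

The cyan square moved from (8.3, 8.8) to (2.6, 10.3), a distance of √(5.7² + 1.5²) ≈ 5.9.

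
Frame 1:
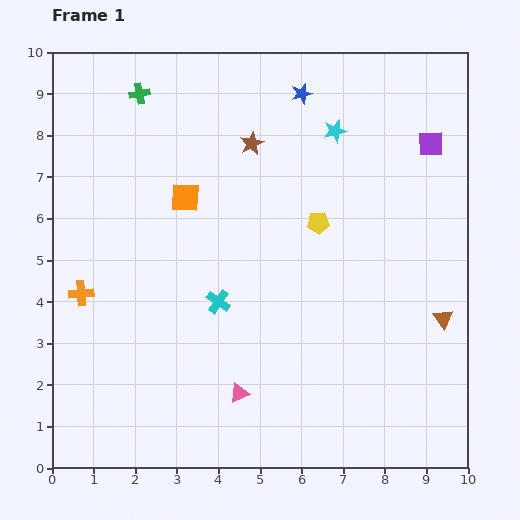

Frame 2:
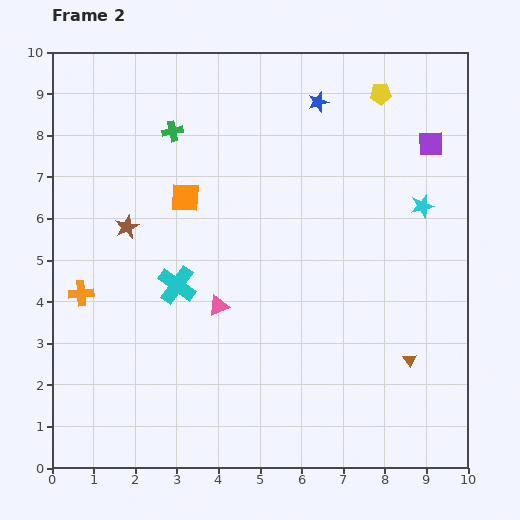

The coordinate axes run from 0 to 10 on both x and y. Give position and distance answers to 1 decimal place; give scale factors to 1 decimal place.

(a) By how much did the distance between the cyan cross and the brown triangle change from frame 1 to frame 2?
+0.5

Distance in frame 1: 5.4. Distance in frame 2: 5.9.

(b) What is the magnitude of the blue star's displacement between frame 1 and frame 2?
0.4

The blue star moved from (6.0, 9.0) to (6.4, 8.8), a distance of √(0.4² + 0.2²) ≈ 0.4.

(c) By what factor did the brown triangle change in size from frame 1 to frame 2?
0.6×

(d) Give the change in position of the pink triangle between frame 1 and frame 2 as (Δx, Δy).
(-0.5, 2.1)

The pink triangle was at (4.5, 1.8) in frame 1 and (4.0, 3.9) in frame 2.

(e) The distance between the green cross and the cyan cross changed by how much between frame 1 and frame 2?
-1.6

Distance in frame 1: 5.3. Distance in frame 2: 3.7.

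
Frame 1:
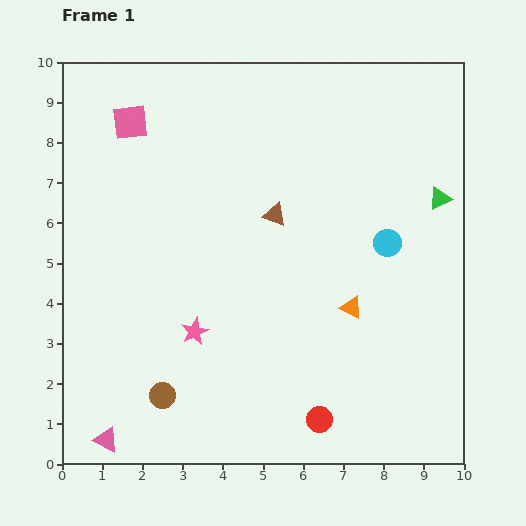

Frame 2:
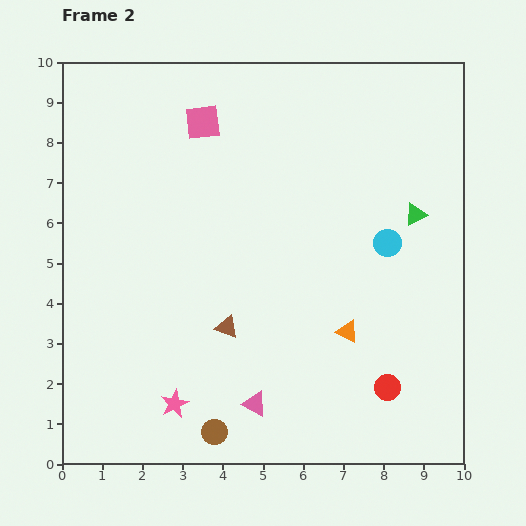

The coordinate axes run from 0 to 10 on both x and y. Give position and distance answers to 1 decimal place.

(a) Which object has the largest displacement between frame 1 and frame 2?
the pink triangle

(moved 3.8; next 3.0)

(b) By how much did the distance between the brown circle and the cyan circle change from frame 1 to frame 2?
-0.4

Distance in frame 1: 6.8. Distance in frame 2: 6.4.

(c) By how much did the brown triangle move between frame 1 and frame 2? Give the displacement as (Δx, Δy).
(-1.2, -2.8)

The brown triangle was at (5.3, 6.2) in frame 1 and (4.1, 3.4) in frame 2.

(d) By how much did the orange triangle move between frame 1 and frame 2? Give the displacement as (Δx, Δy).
(-0.1, -0.6)

The orange triangle was at (7.2, 3.9) in frame 1 and (7.1, 3.3) in frame 2.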